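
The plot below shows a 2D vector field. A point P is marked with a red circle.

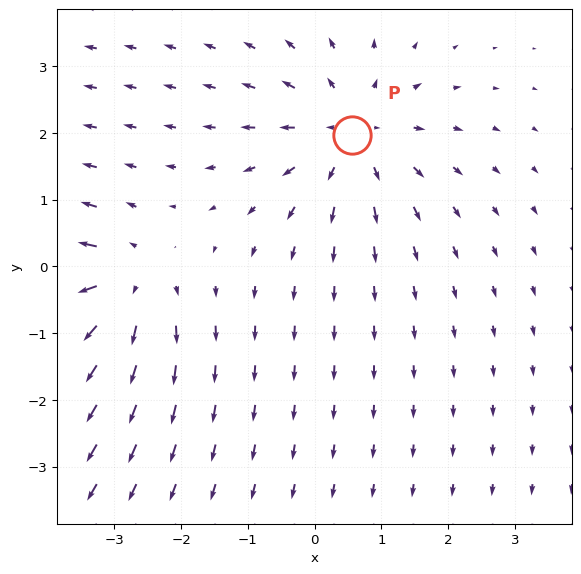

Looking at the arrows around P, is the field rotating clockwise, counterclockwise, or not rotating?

not rotating

Near P at (0.6, 2.0) the arrows show no circulation. The curl there is ≈0.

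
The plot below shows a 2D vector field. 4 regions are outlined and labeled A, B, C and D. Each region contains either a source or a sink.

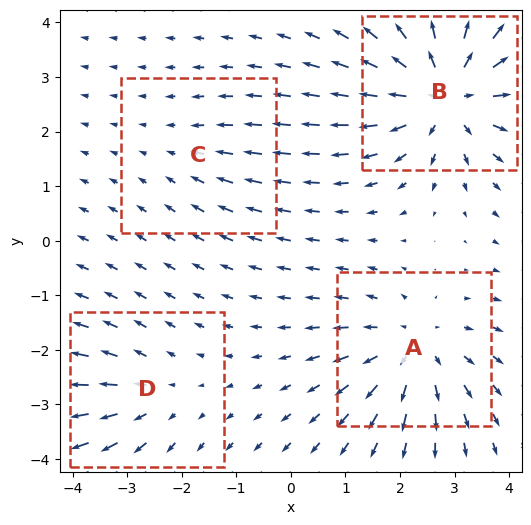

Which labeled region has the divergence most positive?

B

Divergence at each region's feature centre — A: about +5, B: about +7, C: about -2, D: about +3. Region B is most positive.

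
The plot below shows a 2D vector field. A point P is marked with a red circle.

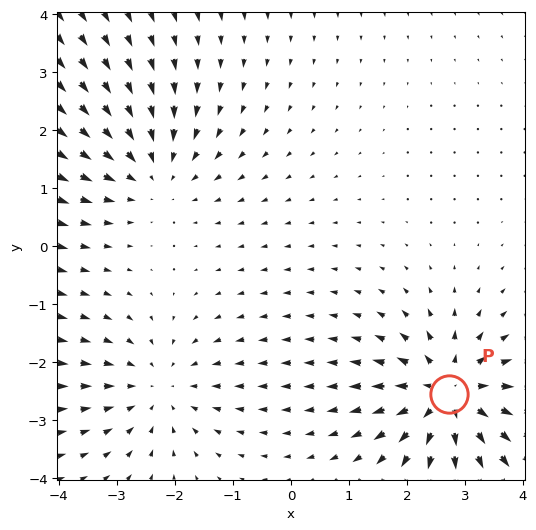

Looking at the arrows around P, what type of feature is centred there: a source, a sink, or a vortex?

At P (2.7, -2.6) the arrows spread outward. Divergence about +4, curl ≈0 — positive divergence with near-zero curl is a source.

source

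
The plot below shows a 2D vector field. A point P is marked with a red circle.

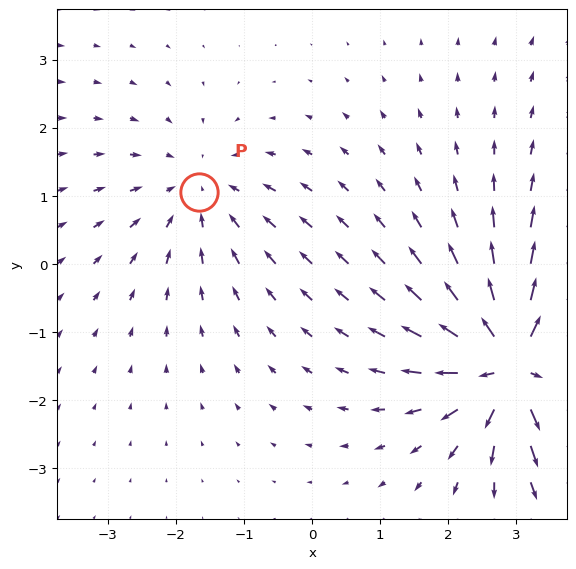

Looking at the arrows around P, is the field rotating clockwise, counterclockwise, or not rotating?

Near P at (-1.7, 1.1) the arrows show no circulation. The curl there is ≈0.

not rotating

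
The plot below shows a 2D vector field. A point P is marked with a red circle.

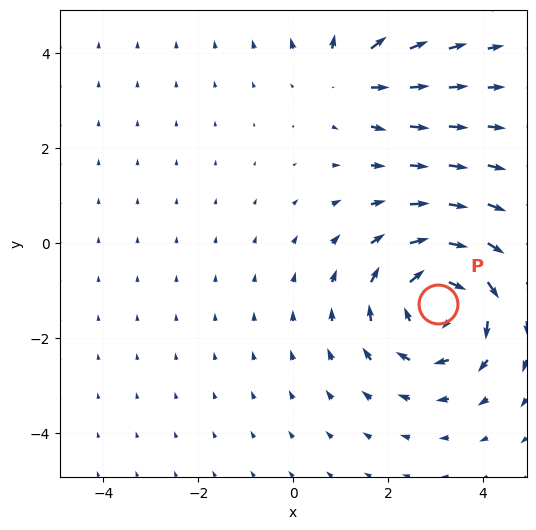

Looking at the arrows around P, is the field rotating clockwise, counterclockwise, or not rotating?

Near P at (3.0, -1.3) the arrows circulate clockwise. The curl (z-component) there is about -4; negative curl means clockwise rotation.

clockwise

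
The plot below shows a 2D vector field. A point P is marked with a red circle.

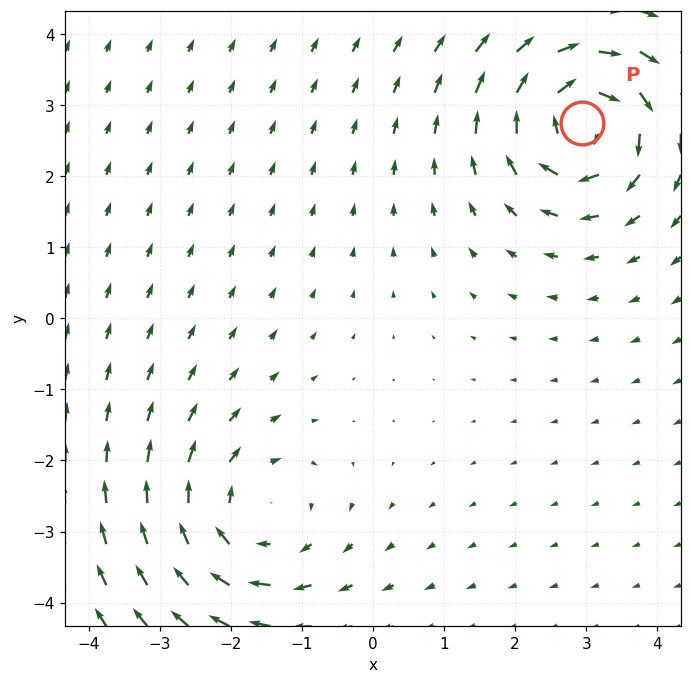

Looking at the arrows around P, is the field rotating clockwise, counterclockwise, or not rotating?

Near P at (2.9, 2.7) the arrows circulate clockwise. The curl (z-component) there is about -7; negative curl means clockwise rotation.

clockwise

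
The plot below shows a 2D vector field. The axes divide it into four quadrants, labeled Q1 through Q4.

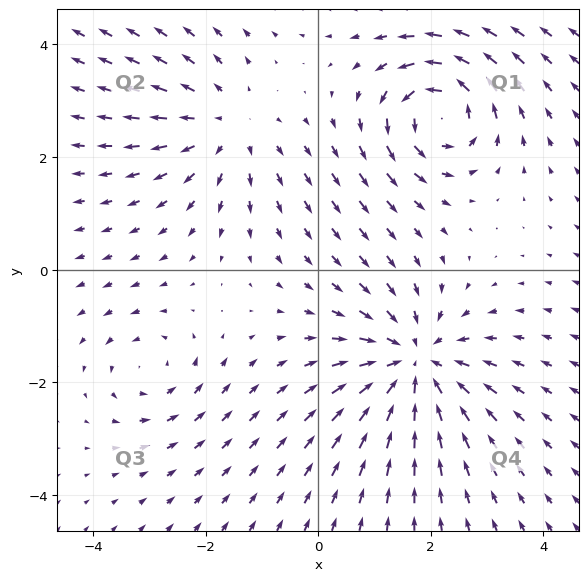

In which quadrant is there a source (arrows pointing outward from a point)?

The source sits at approximately (-1.6, 2.5), which lies in quadrant Q2. The divergence there is about +3, positive as expected for a source.

Q2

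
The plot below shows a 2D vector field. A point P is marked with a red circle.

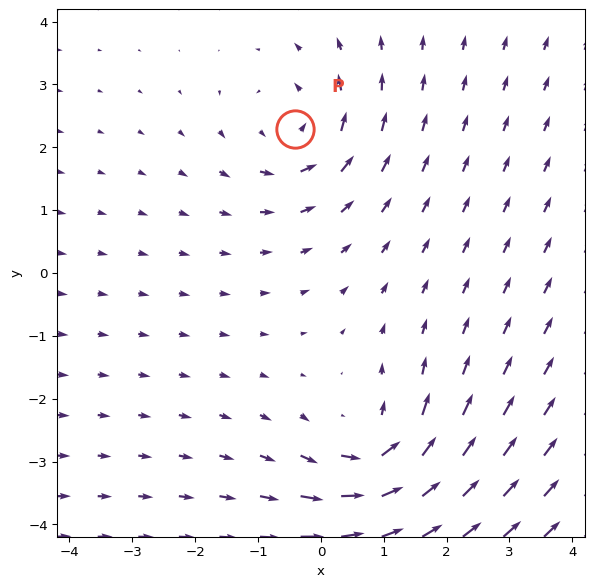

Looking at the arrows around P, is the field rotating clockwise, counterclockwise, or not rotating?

Near P at (-0.4, 2.3) the arrows circulate counterclockwise. The curl (z-component) there is about +3; positive curl means counterclockwise rotation.

counterclockwise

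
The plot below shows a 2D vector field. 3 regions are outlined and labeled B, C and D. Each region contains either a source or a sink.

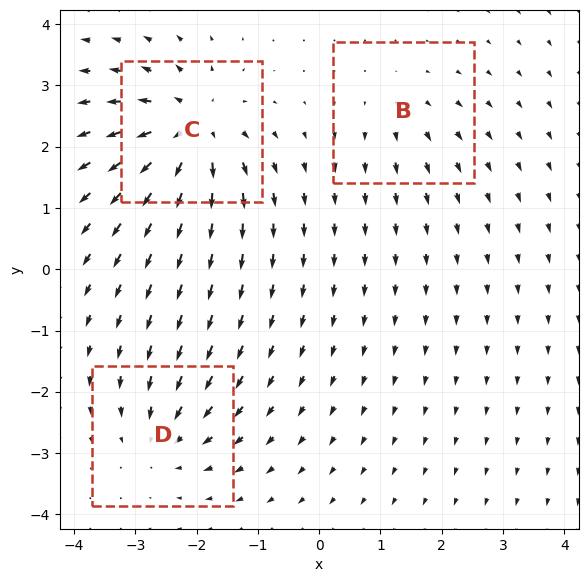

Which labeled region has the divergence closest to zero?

Divergence at each region's feature centre — B: about +2, C: about +6, D: about -4. Region B is closest to zero.

B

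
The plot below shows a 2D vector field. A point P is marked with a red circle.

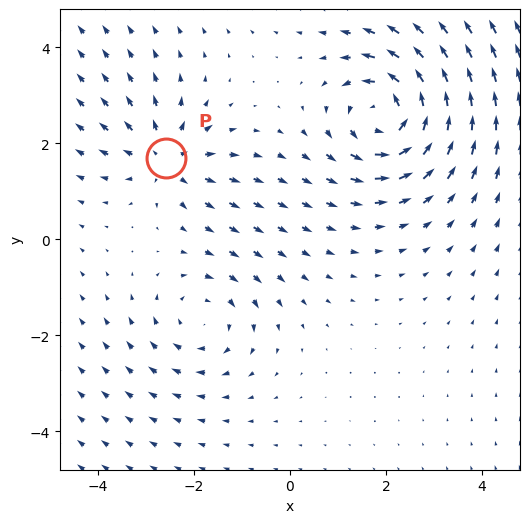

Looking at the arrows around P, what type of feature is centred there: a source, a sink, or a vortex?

source

At P (-2.6, 1.7) the arrows spread outward. Divergence about +3, curl ≈0 — positive divergence with near-zero curl is a source.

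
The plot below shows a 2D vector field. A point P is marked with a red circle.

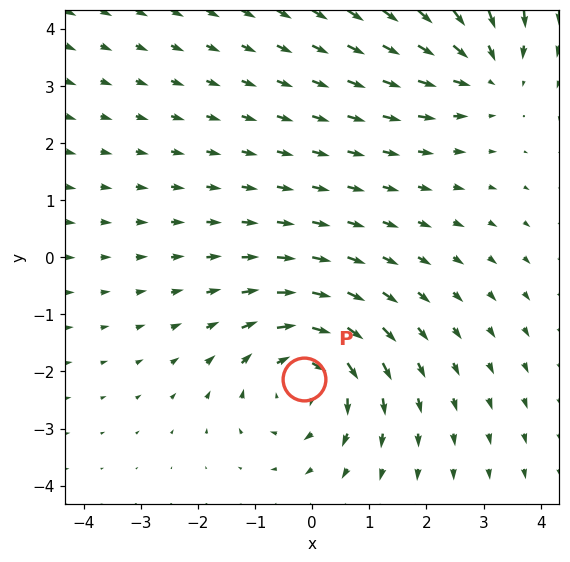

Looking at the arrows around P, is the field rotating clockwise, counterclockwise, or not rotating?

clockwise

Near P at (-0.2, -2.1) the arrows circulate clockwise. The curl (z-component) there is about -3; negative curl means clockwise rotation.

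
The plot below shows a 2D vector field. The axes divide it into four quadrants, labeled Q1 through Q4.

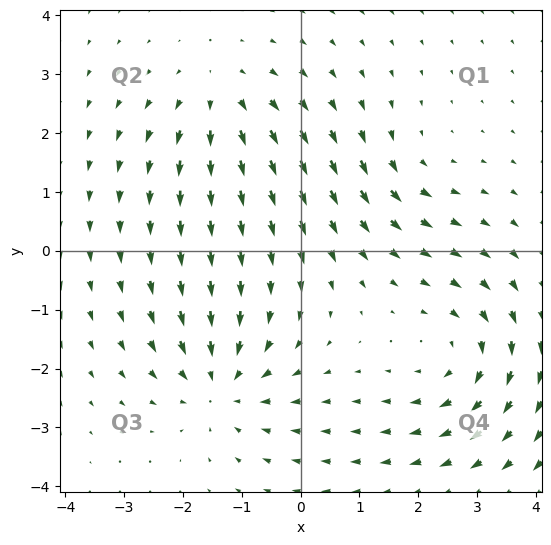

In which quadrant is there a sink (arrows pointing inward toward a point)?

The sink sits at approximately (-1.3, -2.3), which lies in quadrant Q3. The divergence there is about -5, negative as expected for a sink.

Q3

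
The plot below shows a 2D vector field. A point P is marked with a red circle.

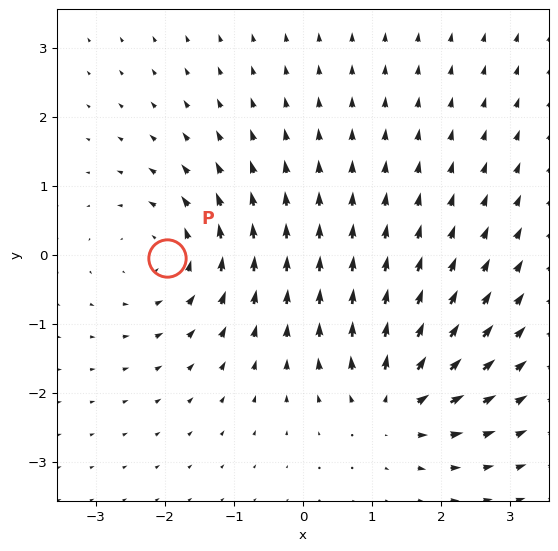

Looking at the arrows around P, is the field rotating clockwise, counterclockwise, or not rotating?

counterclockwise

Near P at (-2.0, -0.0) the arrows circulate counterclockwise. The curl (z-component) there is about +3; positive curl means counterclockwise rotation.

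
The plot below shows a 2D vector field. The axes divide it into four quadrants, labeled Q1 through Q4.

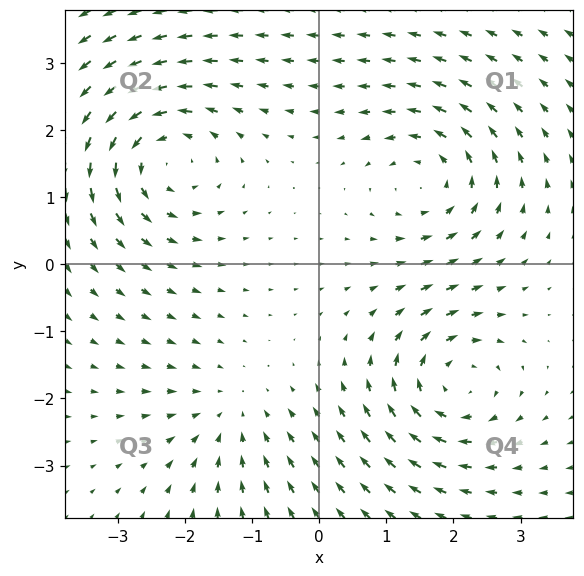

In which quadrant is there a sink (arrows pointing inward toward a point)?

The sink sits at approximately (-1.3, -2.3), which lies in quadrant Q3. The divergence there is about -3, negative as expected for a sink.

Q3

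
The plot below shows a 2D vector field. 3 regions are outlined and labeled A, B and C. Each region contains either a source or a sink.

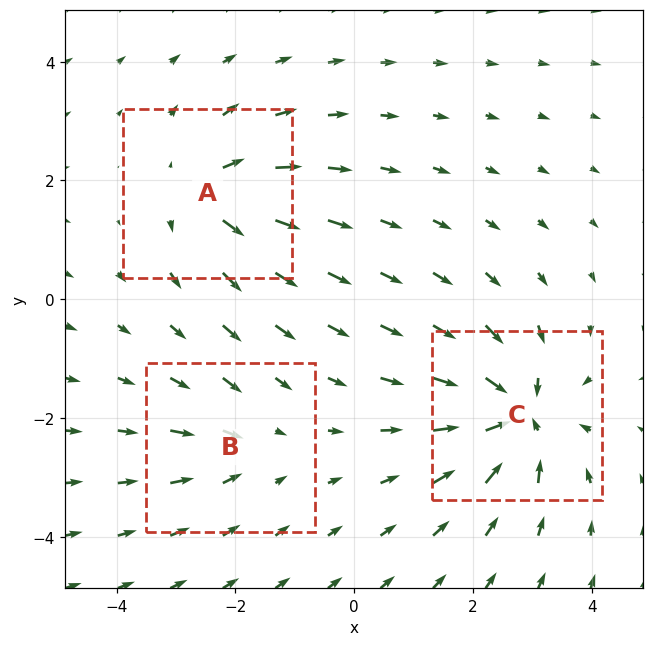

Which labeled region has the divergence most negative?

Divergence at each region's feature centre — A: about +4, B: about -2, C: about -6. Region C is most negative.

C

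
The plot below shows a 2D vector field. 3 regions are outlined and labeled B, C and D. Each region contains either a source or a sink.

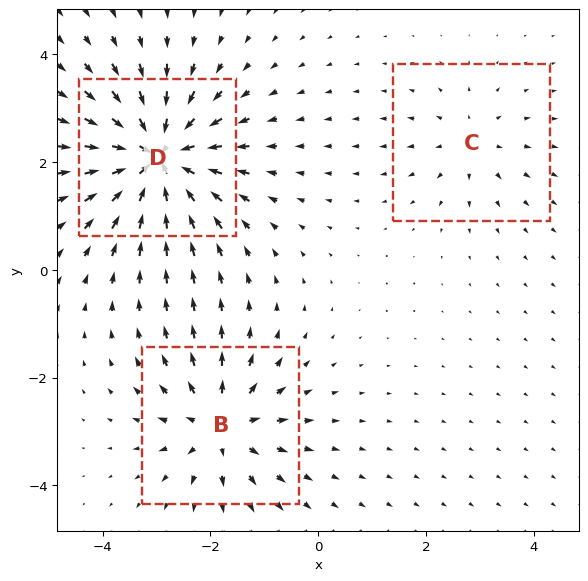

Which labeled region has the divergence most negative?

Divergence at each region's feature centre — B: about +4, C: about +2, D: about -6. Region D is most negative.

D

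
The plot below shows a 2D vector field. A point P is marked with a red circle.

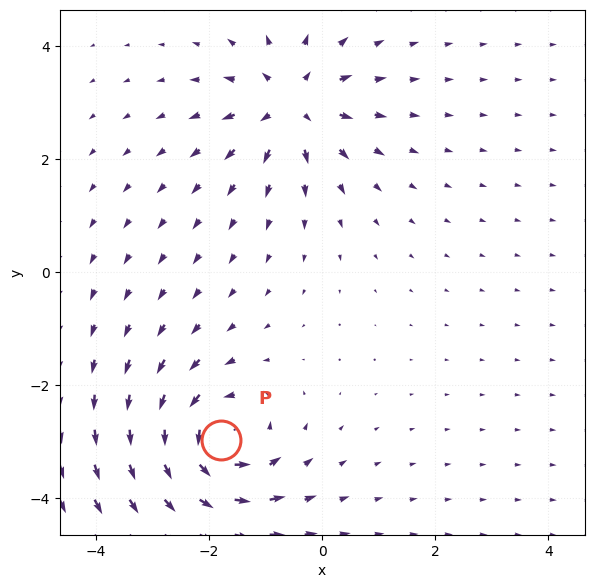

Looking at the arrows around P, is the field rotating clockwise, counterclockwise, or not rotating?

counterclockwise

Near P at (-1.8, -3.0) the arrows circulate counterclockwise. The curl (z-component) there is about +6; positive curl means counterclockwise rotation.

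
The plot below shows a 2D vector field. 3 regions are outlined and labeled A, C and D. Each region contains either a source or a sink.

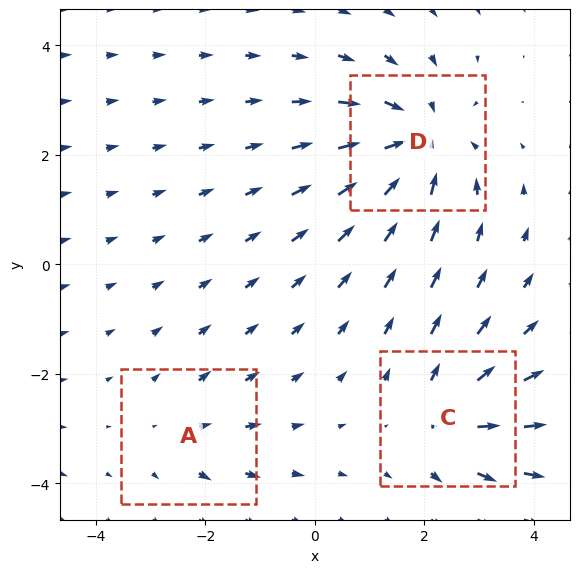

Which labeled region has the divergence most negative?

Divergence at each region's feature centre — A: about +2, C: about +3, D: about -4. Region D is most negative.

D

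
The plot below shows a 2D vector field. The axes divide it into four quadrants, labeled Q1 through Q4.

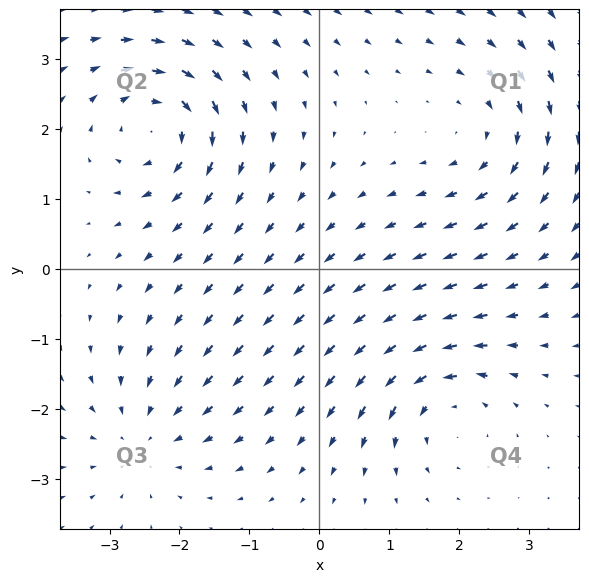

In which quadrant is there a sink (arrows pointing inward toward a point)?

The sink sits at approximately (-2.5, -2.4), which lies in quadrant Q3. The divergence there is about -3, negative as expected for a sink.

Q3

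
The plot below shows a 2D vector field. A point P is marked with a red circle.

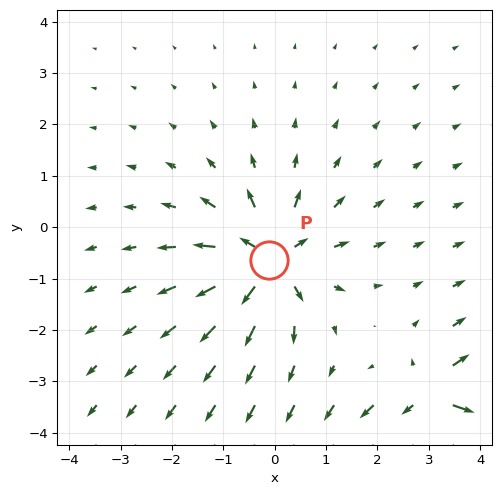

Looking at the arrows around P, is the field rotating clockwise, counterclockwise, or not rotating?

not rotating

Near P at (-0.1, -0.6) the arrows show no circulation. The curl there is ≈0.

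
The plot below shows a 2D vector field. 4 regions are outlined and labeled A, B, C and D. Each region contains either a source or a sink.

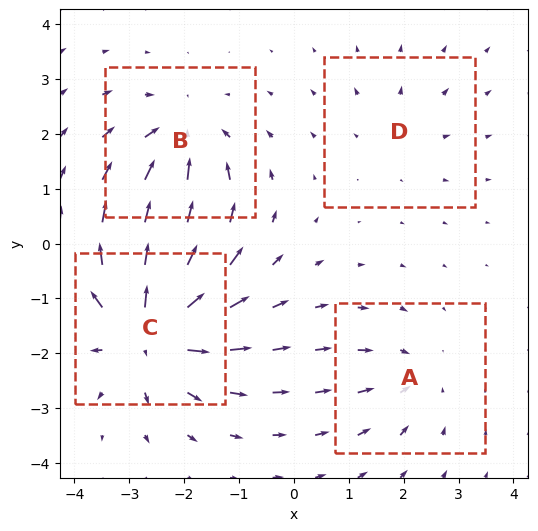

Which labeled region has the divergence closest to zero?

Divergence at each region's feature centre — A: about -3, B: about -5, C: about +8, D: about +2. Region D is closest to zero.

D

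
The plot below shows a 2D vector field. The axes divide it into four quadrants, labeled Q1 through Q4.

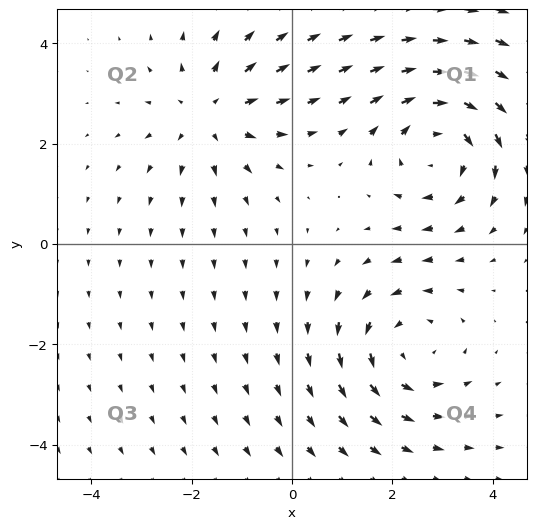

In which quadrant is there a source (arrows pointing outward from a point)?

The source sits at approximately (-1.7, 2.6), which lies in quadrant Q2. The divergence there is about +3, positive as expected for a source.

Q2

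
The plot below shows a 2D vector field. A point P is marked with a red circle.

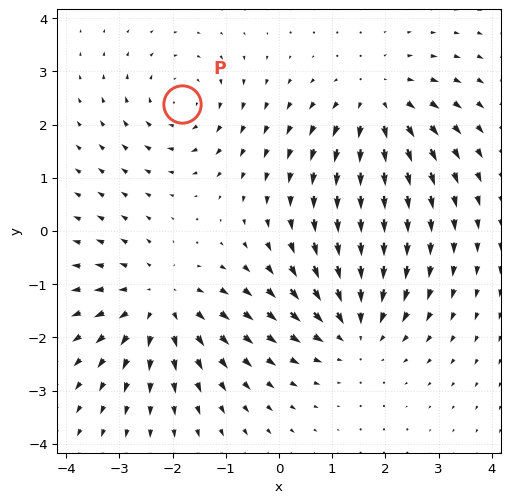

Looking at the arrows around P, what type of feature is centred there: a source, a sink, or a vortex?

vortex

At P (-1.8, 2.4) the arrows circulate clockwise. Divergence ≈0, curl about -3 — near-zero divergence with nonzero curl is a vortex.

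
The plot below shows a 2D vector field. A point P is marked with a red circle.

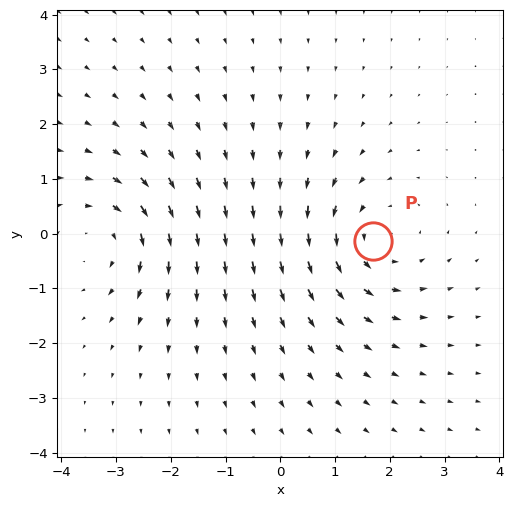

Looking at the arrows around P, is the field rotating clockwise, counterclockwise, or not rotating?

Near P at (1.7, -0.1) the arrows circulate counterclockwise. The curl (z-component) there is about +4; positive curl means counterclockwise rotation.

counterclockwise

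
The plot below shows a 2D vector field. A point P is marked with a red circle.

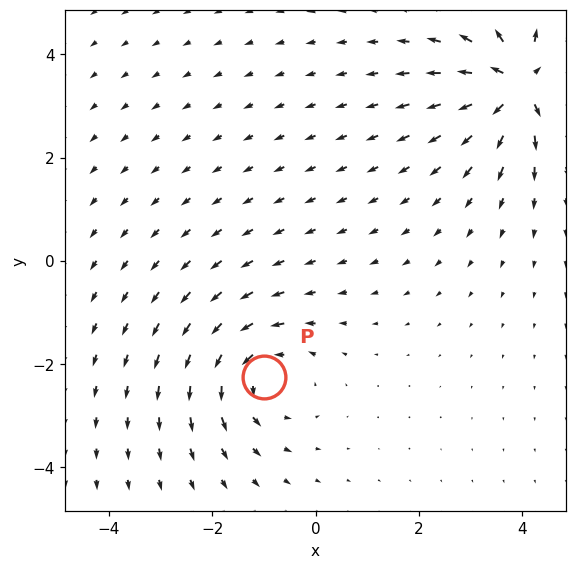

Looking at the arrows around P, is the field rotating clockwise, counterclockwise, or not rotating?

Near P at (-1.0, -2.3) the arrows circulate counterclockwise. The curl (z-component) there is about +3; positive curl means counterclockwise rotation.

counterclockwise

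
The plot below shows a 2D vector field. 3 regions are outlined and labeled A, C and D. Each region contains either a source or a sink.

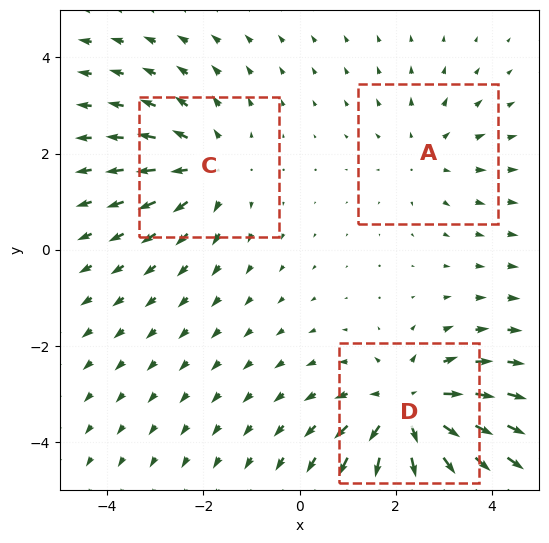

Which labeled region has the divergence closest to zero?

Divergence at each region's feature centre — A: about +2, C: about +3, D: about +4. Region A is closest to zero.

A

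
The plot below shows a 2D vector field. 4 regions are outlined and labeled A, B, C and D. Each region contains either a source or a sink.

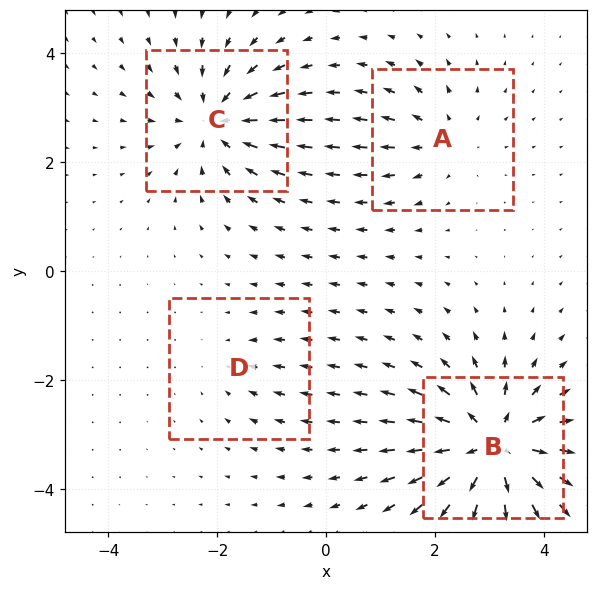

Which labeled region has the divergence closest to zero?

Divergence at each region's feature centre — A: about +4, B: about +8, C: about -6, D: about -2. Region D is closest to zero.

D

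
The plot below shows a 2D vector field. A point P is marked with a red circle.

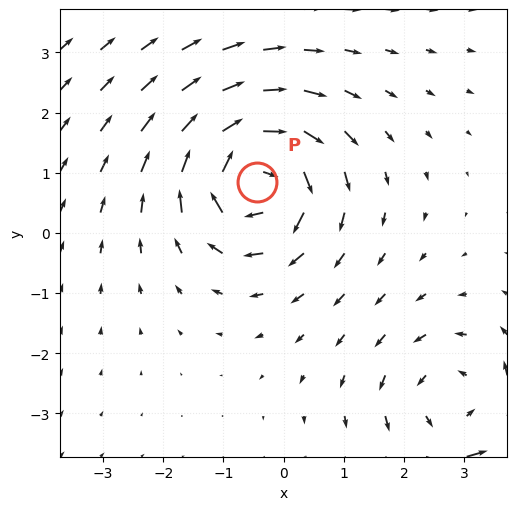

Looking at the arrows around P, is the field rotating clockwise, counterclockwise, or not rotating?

Near P at (-0.4, 0.8) the arrows circulate clockwise. The curl (z-component) there is about -6; negative curl means clockwise rotation.

clockwise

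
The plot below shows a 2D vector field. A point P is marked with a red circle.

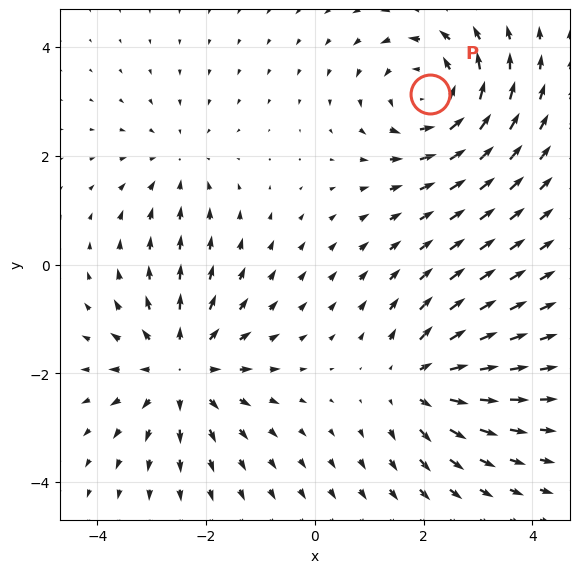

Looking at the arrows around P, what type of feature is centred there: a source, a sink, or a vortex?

vortex

At P (2.1, 3.1) the arrows circulate counterclockwise. Divergence ≈0, curl about +4 — near-zero divergence with nonzero curl is a vortex.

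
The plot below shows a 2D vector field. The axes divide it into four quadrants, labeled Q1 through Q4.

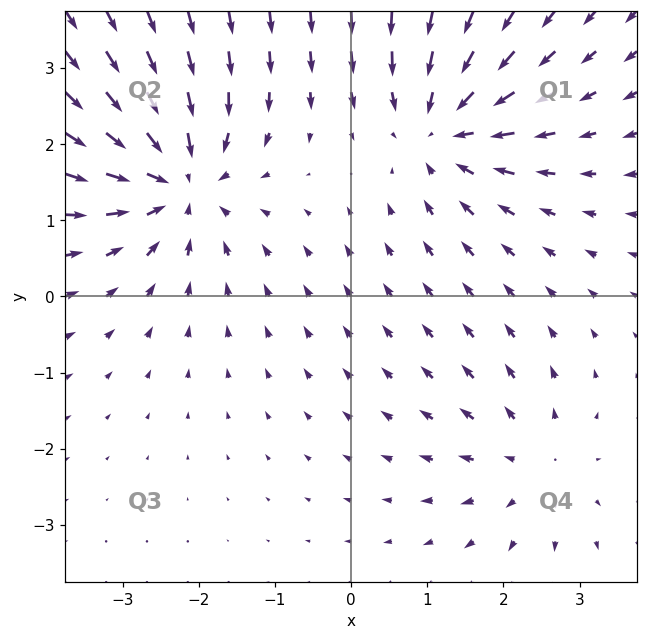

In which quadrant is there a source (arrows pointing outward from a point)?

Q4

The source sits at approximately (2.4, -2.2), which lies in quadrant Q4. The divergence there is about +3, positive as expected for a source.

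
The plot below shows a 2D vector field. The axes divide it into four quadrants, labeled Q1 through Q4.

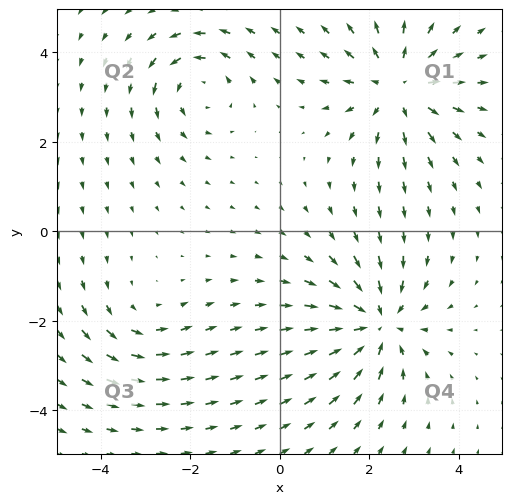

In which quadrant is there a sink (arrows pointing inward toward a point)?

The sink sits at approximately (2.2, -2.1), which lies in quadrant Q4. The divergence there is about -5, negative as expected for a sink.

Q4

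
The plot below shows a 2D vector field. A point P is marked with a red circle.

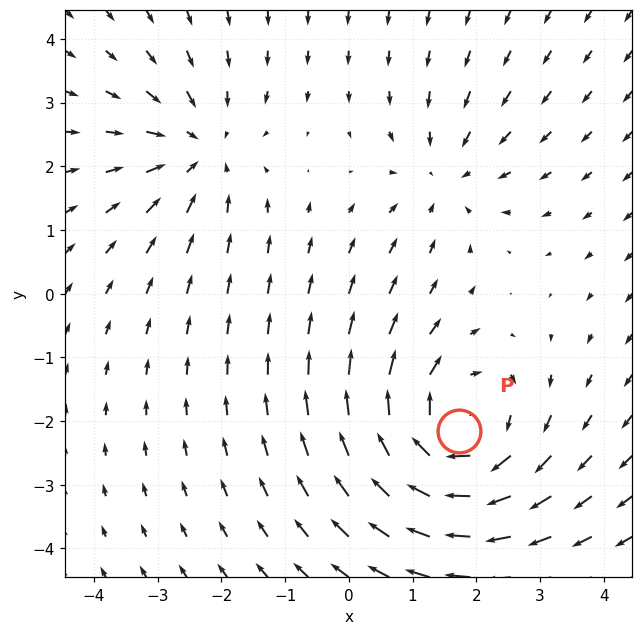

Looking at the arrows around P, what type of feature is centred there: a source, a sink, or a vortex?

vortex

At P (1.7, -2.1) the arrows circulate clockwise. Divergence ≈0, curl about -4 — near-zero divergence with nonzero curl is a vortex.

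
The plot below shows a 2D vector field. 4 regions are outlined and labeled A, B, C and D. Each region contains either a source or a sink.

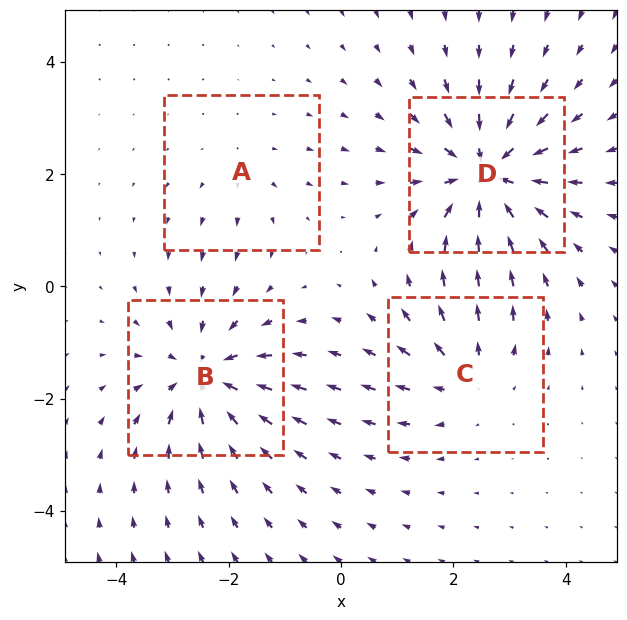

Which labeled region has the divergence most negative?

D

Divergence at each region's feature centre — A: about +2, B: about -5, C: about +4, D: about -7. Region D is most negative.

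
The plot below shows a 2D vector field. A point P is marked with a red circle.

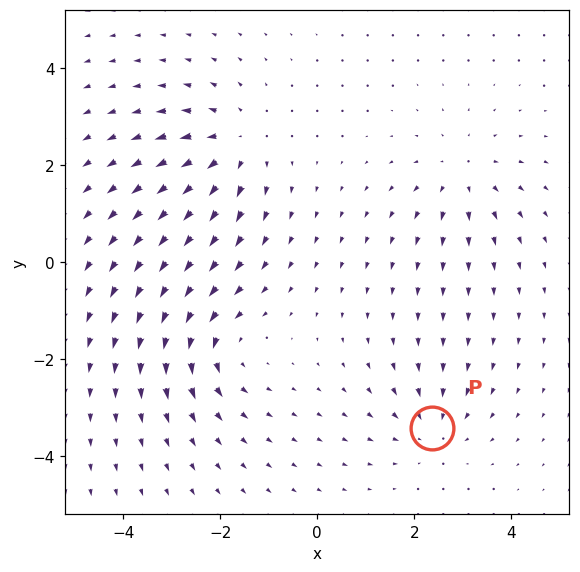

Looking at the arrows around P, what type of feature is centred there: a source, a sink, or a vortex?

sink

At P (2.4, -3.4) the arrows converge inward. Divergence about -3, curl ≈0 — negative divergence with near-zero curl is a sink.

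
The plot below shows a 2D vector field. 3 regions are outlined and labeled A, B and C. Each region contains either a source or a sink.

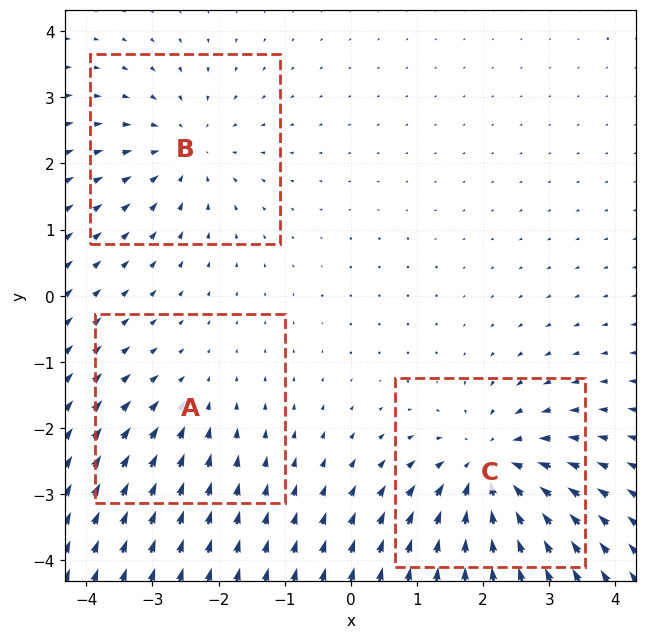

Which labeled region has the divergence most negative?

Divergence at each region's feature centre — A: about -2, B: about -3, C: about -5. Region C is most negative.

C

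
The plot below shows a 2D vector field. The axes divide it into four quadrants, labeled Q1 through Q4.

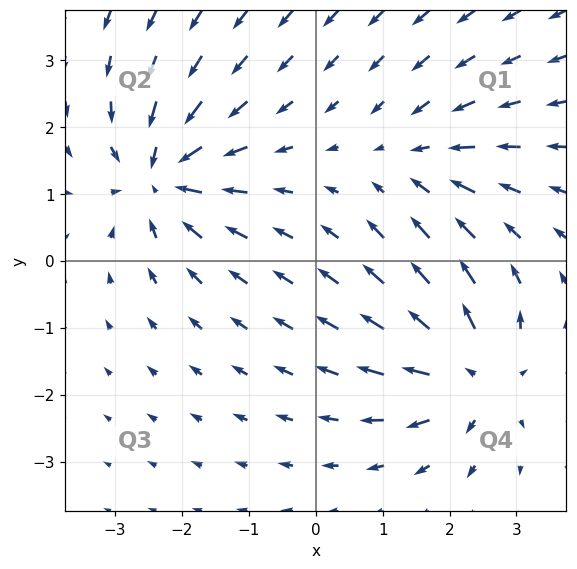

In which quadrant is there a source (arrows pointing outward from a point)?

The source sits at approximately (2.4, -1.7), which lies in quadrant Q4. The divergence there is about +6, positive as expected for a source.

Q4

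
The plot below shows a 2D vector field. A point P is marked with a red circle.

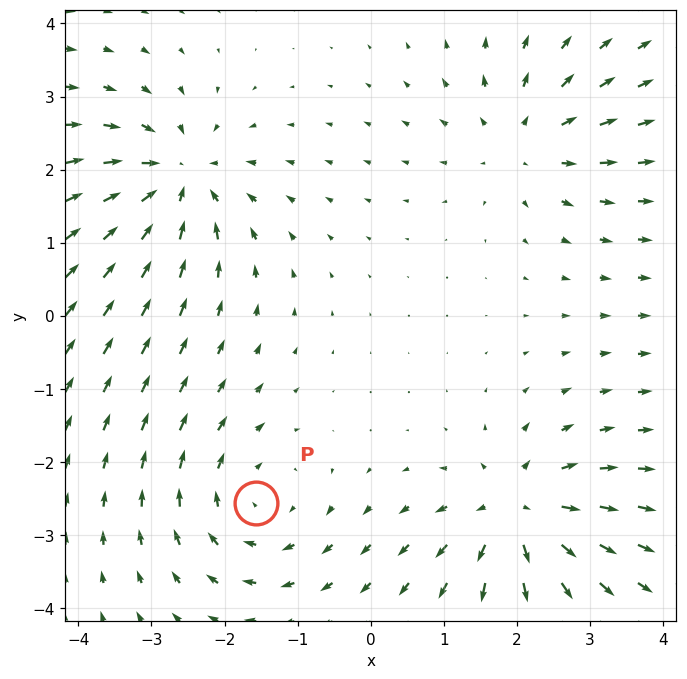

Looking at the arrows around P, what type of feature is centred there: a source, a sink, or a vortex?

At P (-1.6, -2.6) the arrows circulate clockwise. Divergence ≈0, curl about -4 — near-zero divergence with nonzero curl is a vortex.

vortex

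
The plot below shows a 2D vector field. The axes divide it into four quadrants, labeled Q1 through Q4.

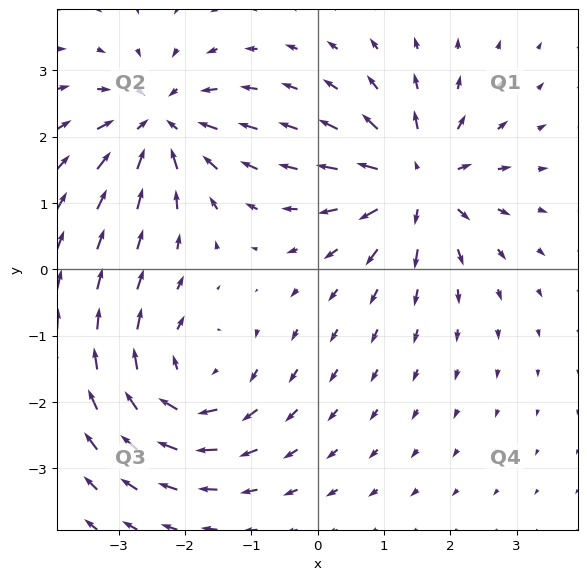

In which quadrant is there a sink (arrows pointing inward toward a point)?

Q2

The sink sits at approximately (-2.4, 2.2), which lies in quadrant Q2. The divergence there is about -6, negative as expected for a sink.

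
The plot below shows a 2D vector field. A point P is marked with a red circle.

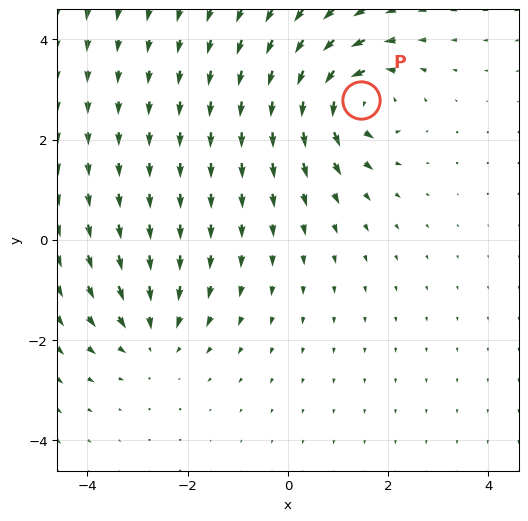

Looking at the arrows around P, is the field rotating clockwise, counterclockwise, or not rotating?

Near P at (1.5, 2.8) the arrows circulate counterclockwise. The curl (z-component) there is about +5; positive curl means counterclockwise rotation.

counterclockwise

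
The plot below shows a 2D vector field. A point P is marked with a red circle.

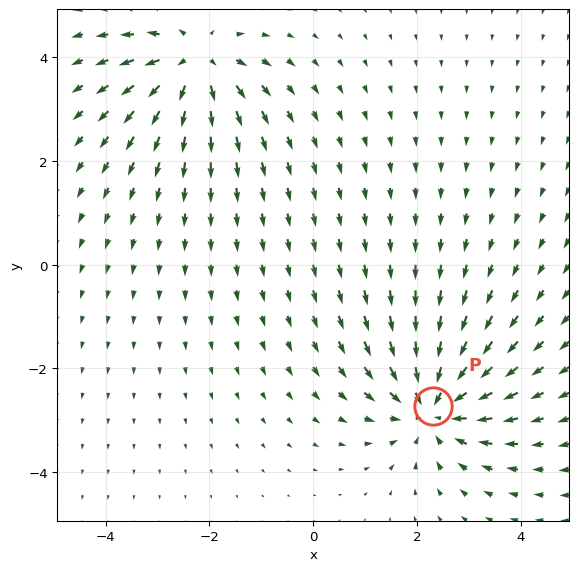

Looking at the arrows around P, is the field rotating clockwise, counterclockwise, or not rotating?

not rotating

Near P at (2.3, -2.7) the arrows show no circulation. The curl there is ≈0.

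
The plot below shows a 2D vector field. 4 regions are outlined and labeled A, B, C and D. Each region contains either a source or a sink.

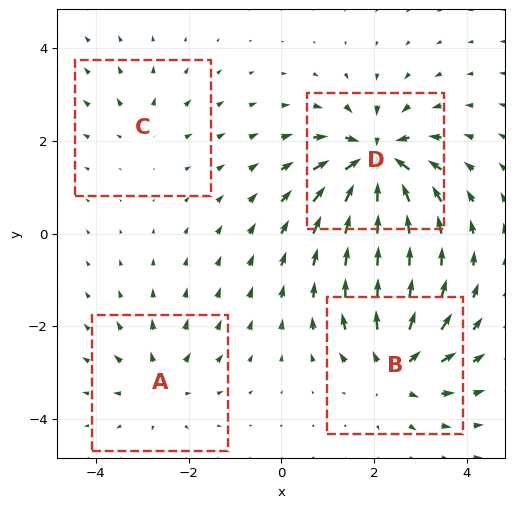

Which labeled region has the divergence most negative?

D

Divergence at each region's feature centre — A: about +4, B: about +6, C: about +3, D: about -8. Region D is most negative.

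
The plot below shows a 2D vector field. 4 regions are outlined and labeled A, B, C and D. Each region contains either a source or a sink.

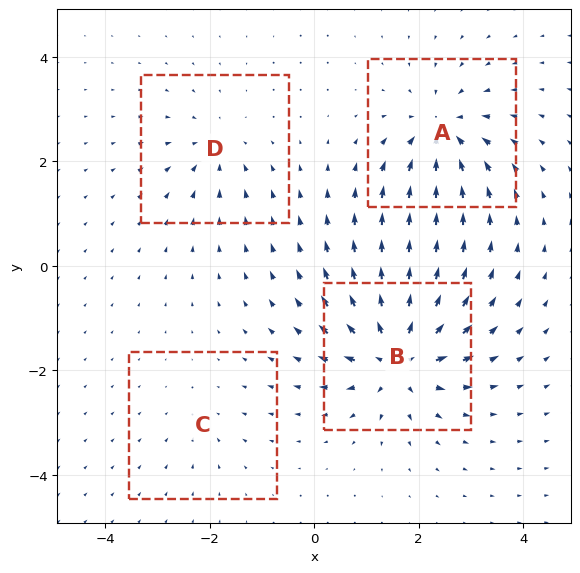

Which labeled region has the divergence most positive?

B

Divergence at each region's feature centre — A: about -7, B: about +9, C: about -2, D: about -4. Region B is most positive.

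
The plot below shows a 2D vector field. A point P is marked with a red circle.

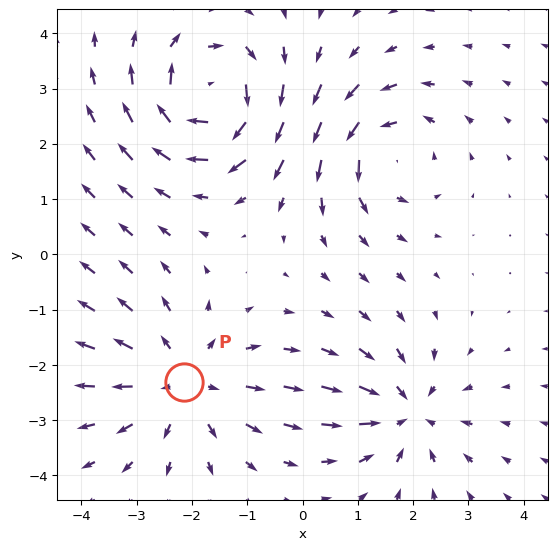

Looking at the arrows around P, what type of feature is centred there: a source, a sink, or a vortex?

source

At P (-2.1, -2.3) the arrows spread outward. Divergence about +4, curl ≈0 — positive divergence with near-zero curl is a source.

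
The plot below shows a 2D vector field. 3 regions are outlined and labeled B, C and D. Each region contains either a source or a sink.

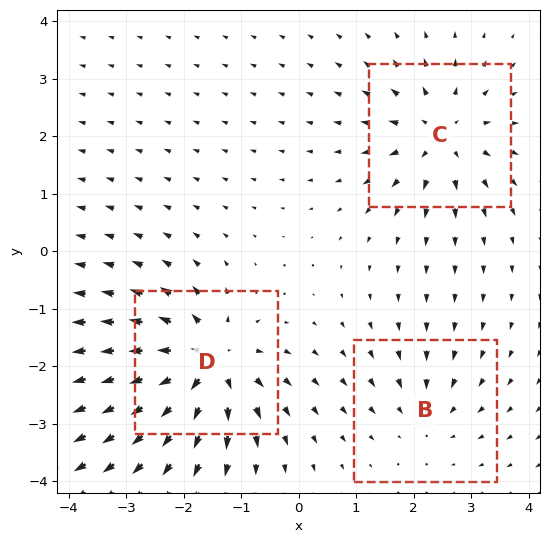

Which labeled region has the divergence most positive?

D

Divergence at each region's feature centre — B: about -3, C: about +4, D: about +6. Region D is most positive.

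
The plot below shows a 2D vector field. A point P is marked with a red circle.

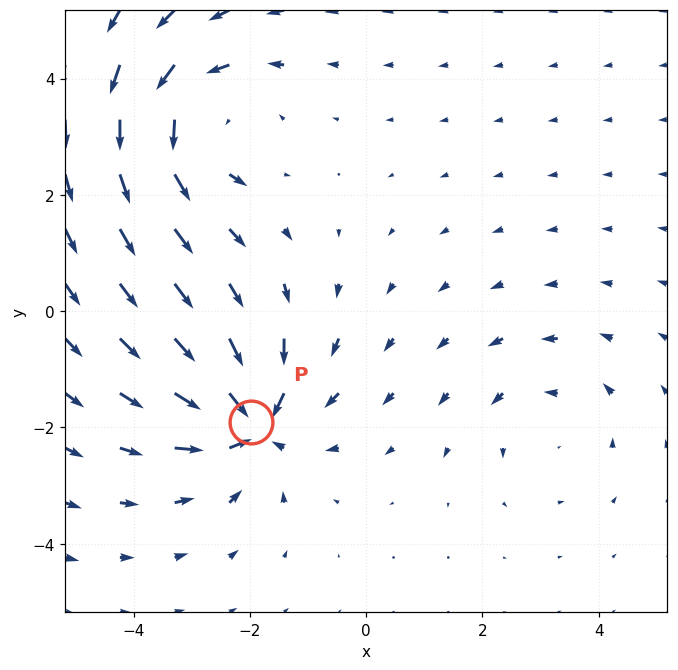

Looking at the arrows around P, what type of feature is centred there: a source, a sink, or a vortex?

sink

At P (-2.0, -1.9) the arrows converge inward. Divergence about -5, curl ≈0 — negative divergence with near-zero curl is a sink.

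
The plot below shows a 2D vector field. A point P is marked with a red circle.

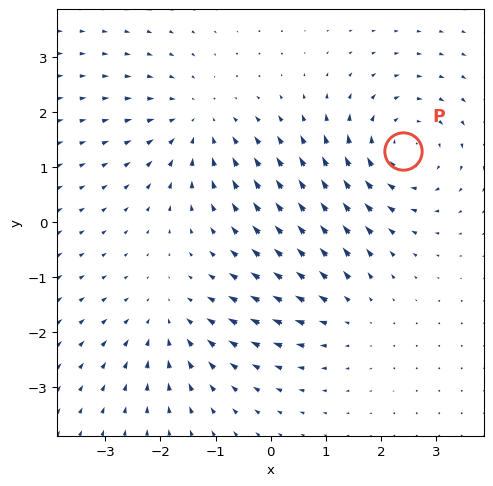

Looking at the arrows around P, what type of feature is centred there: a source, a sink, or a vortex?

At P (2.4, 1.3) the arrows circulate clockwise. Divergence ≈0, curl about -3 — near-zero divergence with nonzero curl is a vortex.

vortex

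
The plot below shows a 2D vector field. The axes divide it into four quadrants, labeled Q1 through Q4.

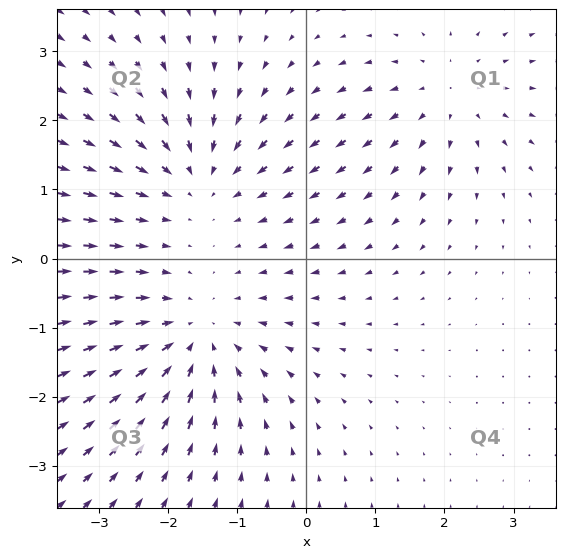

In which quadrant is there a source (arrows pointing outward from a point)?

Q1

The source sits at approximately (2.1, 2.4), which lies in quadrant Q1. The divergence there is about +2, positive as expected for a source.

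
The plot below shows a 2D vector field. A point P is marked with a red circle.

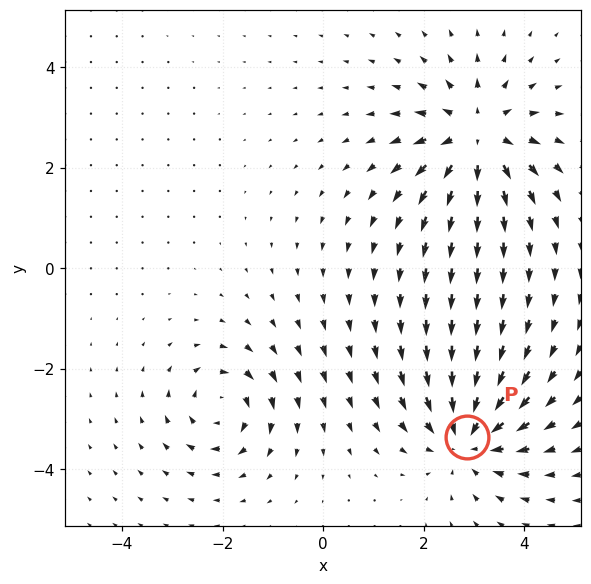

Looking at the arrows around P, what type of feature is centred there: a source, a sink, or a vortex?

At P (2.9, -3.4) the arrows converge inward. Divergence about -4, curl ≈0 — negative divergence with near-zero curl is a sink.

sink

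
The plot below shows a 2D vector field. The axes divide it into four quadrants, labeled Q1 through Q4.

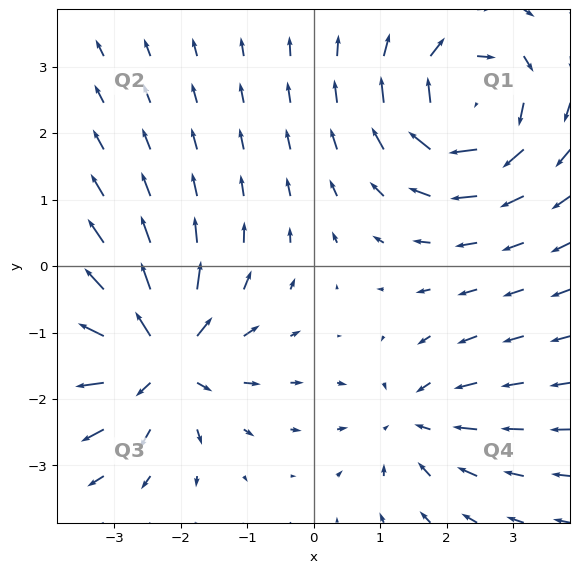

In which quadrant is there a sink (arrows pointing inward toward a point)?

Q4

The sink sits at approximately (1.5, -2.3), which lies in quadrant Q4. The divergence there is about -3, negative as expected for a sink.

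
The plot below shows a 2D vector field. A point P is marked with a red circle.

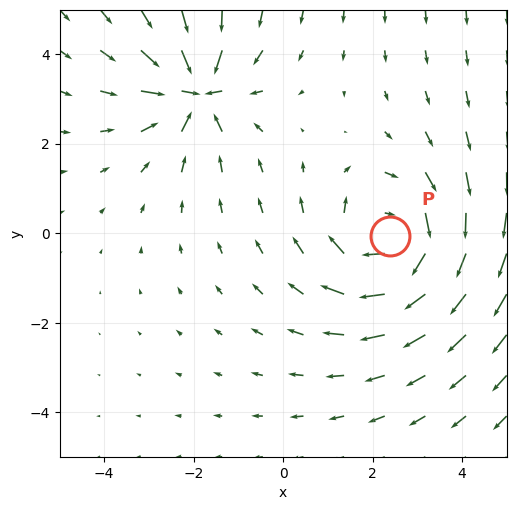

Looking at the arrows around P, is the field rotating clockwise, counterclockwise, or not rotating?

clockwise

Near P at (2.4, -0.1) the arrows circulate clockwise. The curl (z-component) there is about -4; negative curl means clockwise rotation.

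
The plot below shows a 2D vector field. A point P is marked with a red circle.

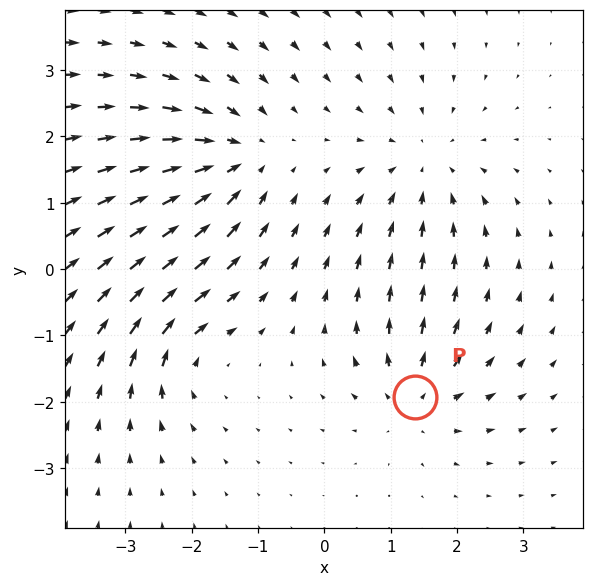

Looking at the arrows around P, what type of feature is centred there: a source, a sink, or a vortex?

source

At P (1.4, -1.9) the arrows spread outward. Divergence about +5, curl ≈0 — positive divergence with near-zero curl is a source.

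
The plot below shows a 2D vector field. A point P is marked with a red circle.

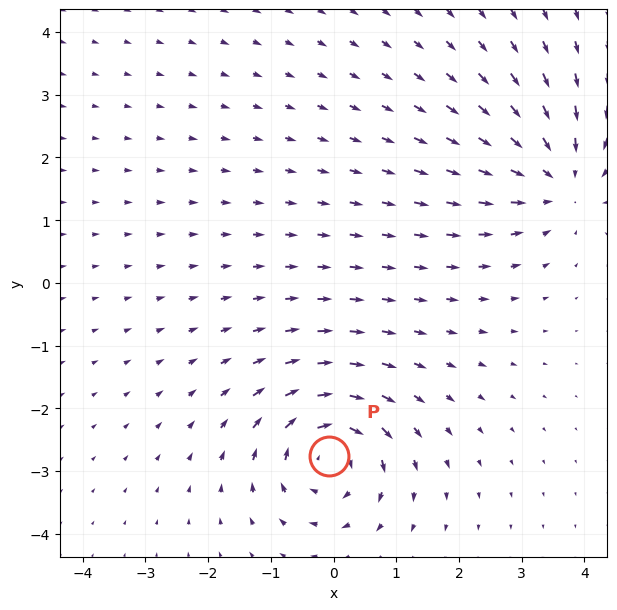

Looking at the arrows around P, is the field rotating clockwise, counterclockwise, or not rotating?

Near P at (-0.1, -2.8) the arrows circulate clockwise. The curl (z-component) there is about -5; negative curl means clockwise rotation.

clockwise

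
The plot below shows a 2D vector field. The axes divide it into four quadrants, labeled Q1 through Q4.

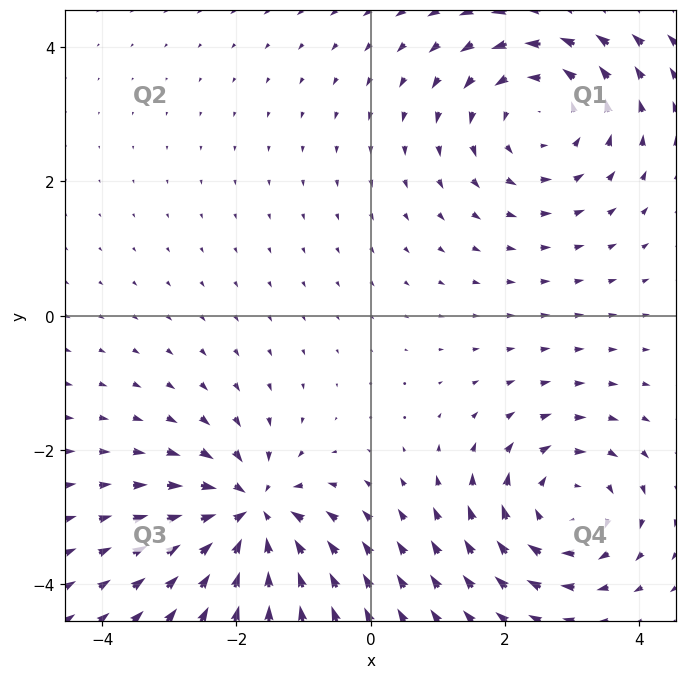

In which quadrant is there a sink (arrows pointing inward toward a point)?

Q3

The sink sits at approximately (-1.8, -3.0), which lies in quadrant Q3. The divergence there is about -6, negative as expected for a sink.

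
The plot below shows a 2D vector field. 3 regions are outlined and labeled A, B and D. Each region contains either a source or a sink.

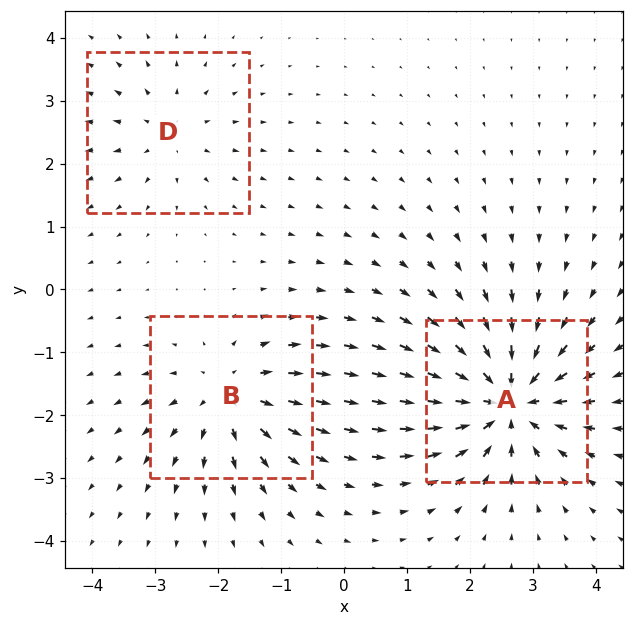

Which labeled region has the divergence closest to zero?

D

Divergence at each region's feature centre — A: about -6, B: about +4, D: about +3. Region D is closest to zero.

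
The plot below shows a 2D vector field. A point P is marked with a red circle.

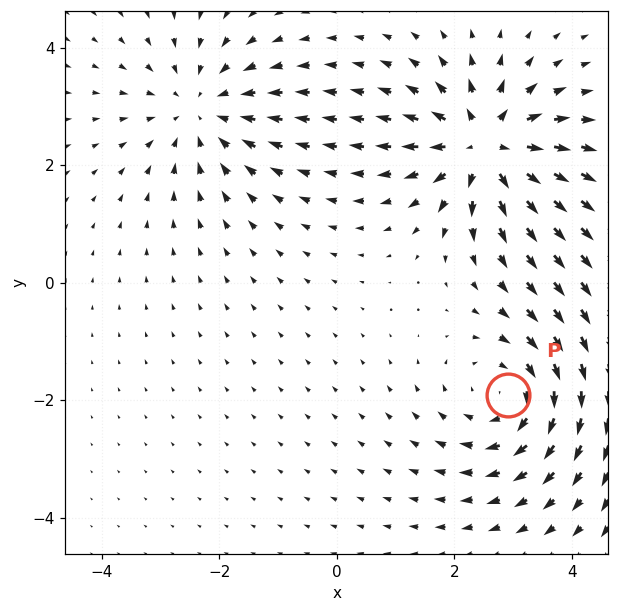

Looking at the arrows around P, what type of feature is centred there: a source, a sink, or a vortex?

vortex

At P (2.9, -1.9) the arrows circulate clockwise. Divergence ≈0, curl about -4 — near-zero divergence with nonzero curl is a vortex.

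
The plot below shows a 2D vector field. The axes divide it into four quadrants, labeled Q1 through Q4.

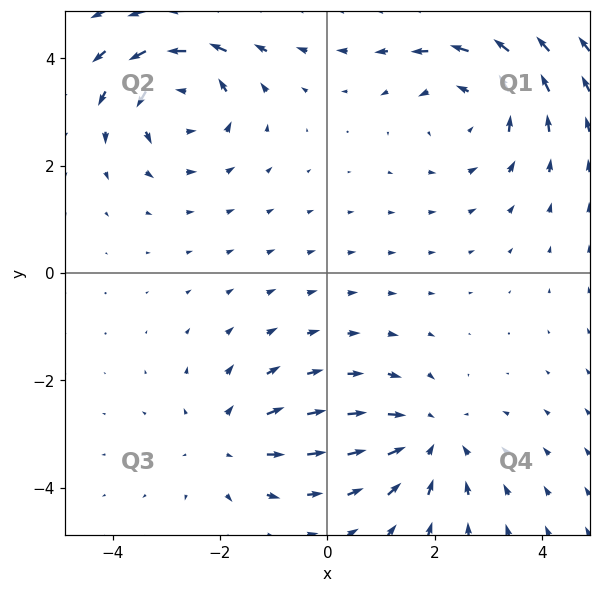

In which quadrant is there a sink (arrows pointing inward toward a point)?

The sink sits at approximately (1.9, -3.1), which lies in quadrant Q4. The divergence there is about -4, negative as expected for a sink.

Q4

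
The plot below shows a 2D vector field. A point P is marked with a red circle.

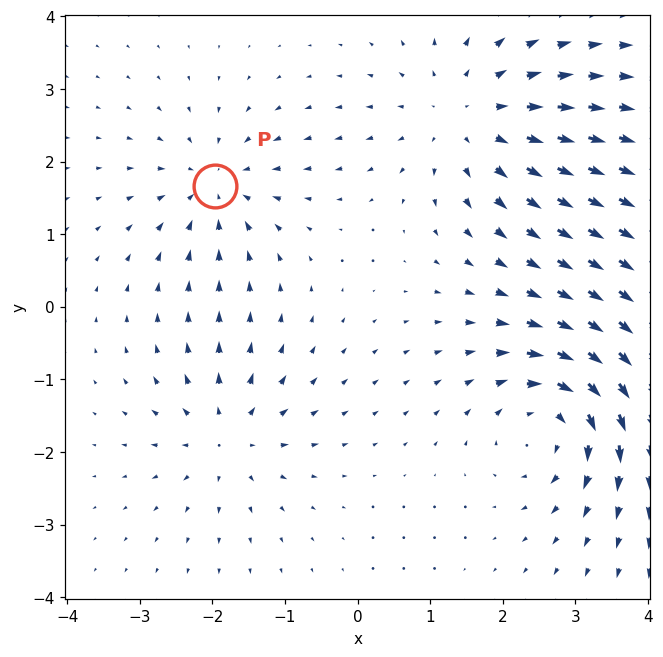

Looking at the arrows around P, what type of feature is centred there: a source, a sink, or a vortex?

sink

At P (-2.0, 1.7) the arrows converge inward. Divergence about -4, curl ≈0 — negative divergence with near-zero curl is a sink.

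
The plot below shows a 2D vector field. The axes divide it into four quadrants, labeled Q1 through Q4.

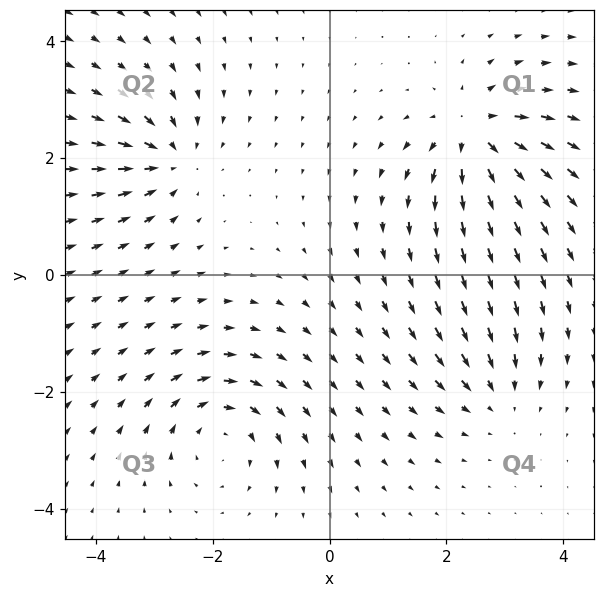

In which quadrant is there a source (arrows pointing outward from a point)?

The source sits at approximately (2.5, 2.4), which lies in quadrant Q1. The divergence there is about +7, positive as expected for a source.

Q1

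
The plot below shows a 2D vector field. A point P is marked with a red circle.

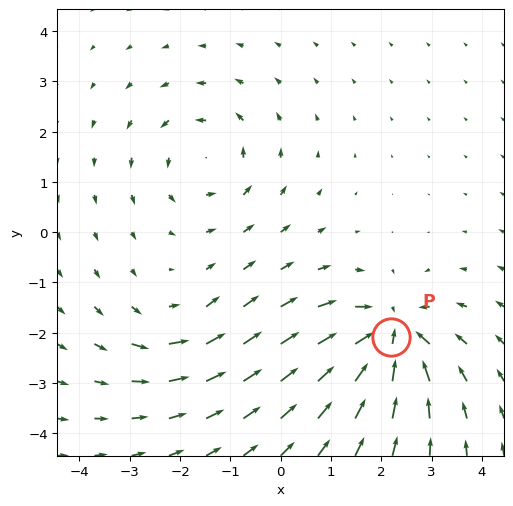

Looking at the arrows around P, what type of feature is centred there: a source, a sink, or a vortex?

sink

At P (2.2, -2.1) the arrows converge inward. Divergence about -6, curl ≈0 — negative divergence with near-zero curl is a sink.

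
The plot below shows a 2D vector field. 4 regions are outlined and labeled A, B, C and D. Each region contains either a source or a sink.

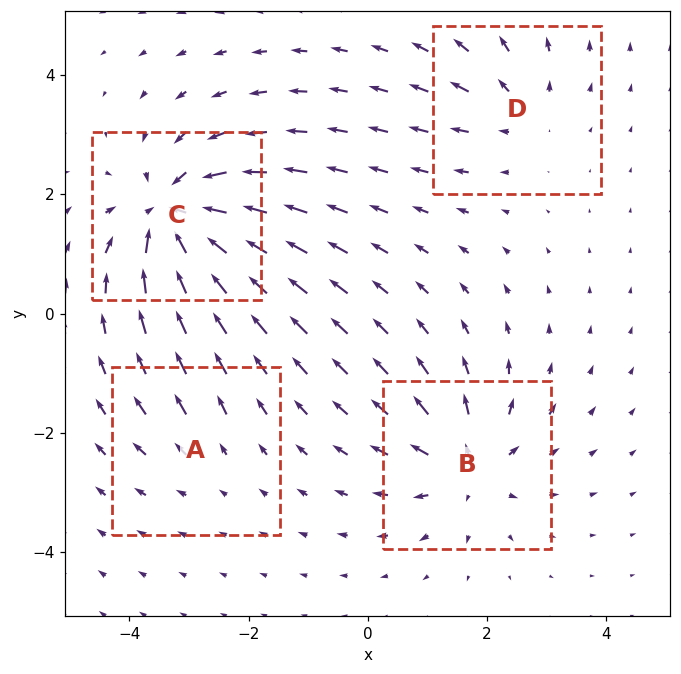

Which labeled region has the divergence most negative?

Divergence at each region's feature centre — A: about +2, B: about +6, C: about -8, D: about +4. Region C is most negative.

C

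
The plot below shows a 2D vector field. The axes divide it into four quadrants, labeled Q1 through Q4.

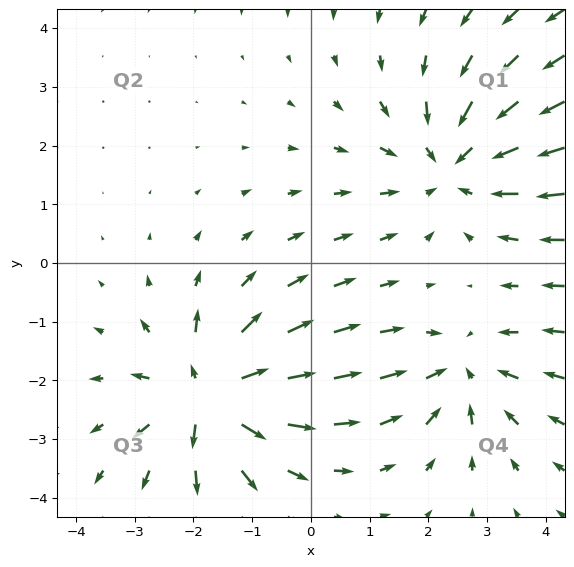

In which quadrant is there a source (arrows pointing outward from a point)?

Q3

The source sits at approximately (-1.7, -2.2), which lies in quadrant Q3. The divergence there is about +5, positive as expected for a source.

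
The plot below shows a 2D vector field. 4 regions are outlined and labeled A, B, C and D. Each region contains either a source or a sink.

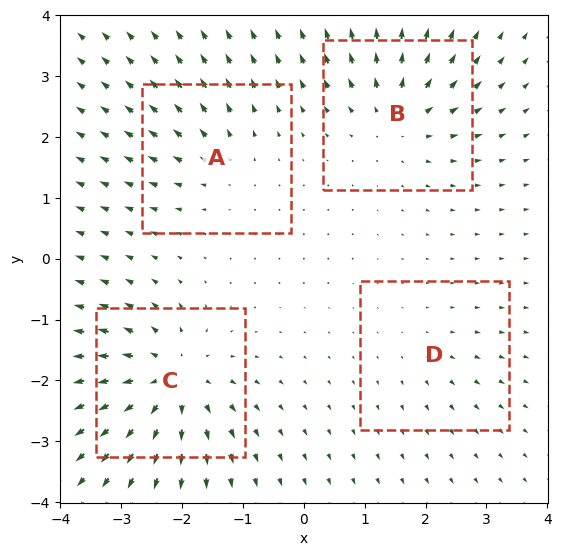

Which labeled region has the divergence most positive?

Divergence at each region's feature centre — A: about +4, B: about +6, C: about +8, D: about +2. Region C is most positive.

C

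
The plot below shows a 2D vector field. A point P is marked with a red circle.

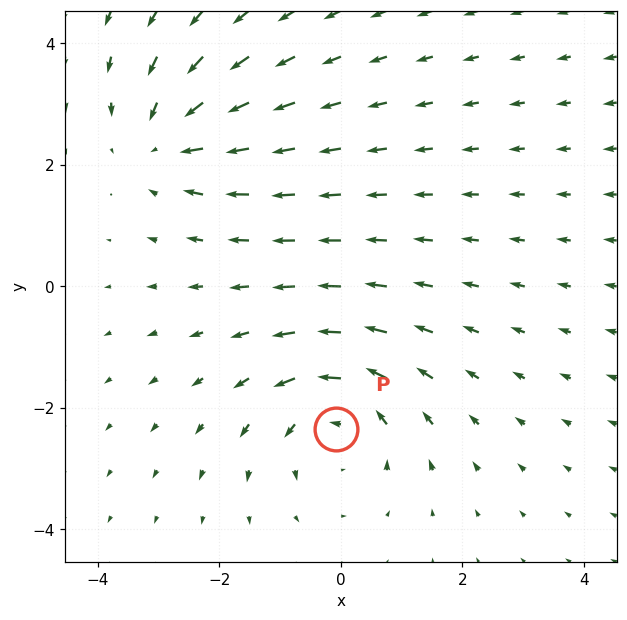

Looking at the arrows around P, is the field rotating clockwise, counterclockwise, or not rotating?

counterclockwise

Near P at (-0.1, -2.3) the arrows circulate counterclockwise. The curl (z-component) there is about +3; positive curl means counterclockwise rotation.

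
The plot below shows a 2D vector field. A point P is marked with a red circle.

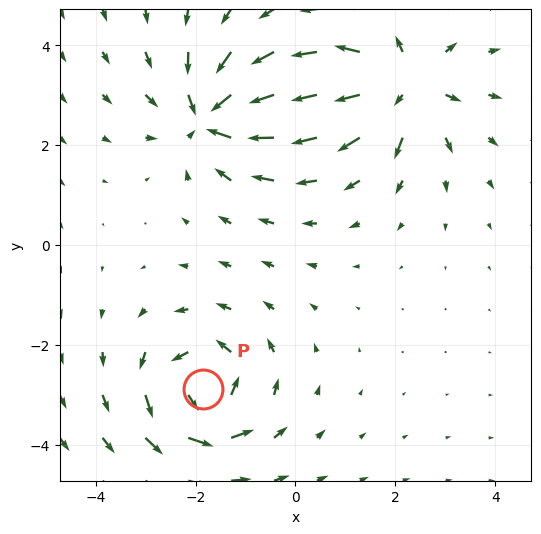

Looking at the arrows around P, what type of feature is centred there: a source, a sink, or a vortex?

At P (-1.9, -2.9) the arrows circulate counterclockwise. Divergence ≈0, curl about +4 — near-zero divergence with nonzero curl is a vortex.

vortex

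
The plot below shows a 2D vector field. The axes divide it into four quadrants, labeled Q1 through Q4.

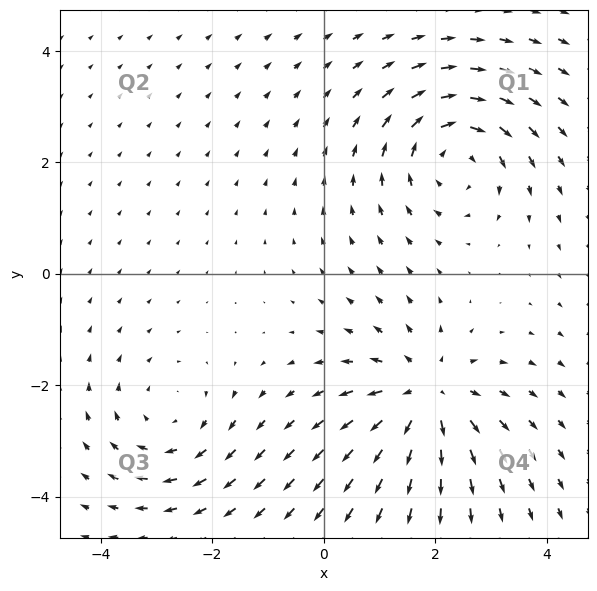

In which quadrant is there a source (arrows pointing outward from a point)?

Q4

The source sits at approximately (1.8, -2.2), which lies in quadrant Q4. The divergence there is about +5, positive as expected for a source.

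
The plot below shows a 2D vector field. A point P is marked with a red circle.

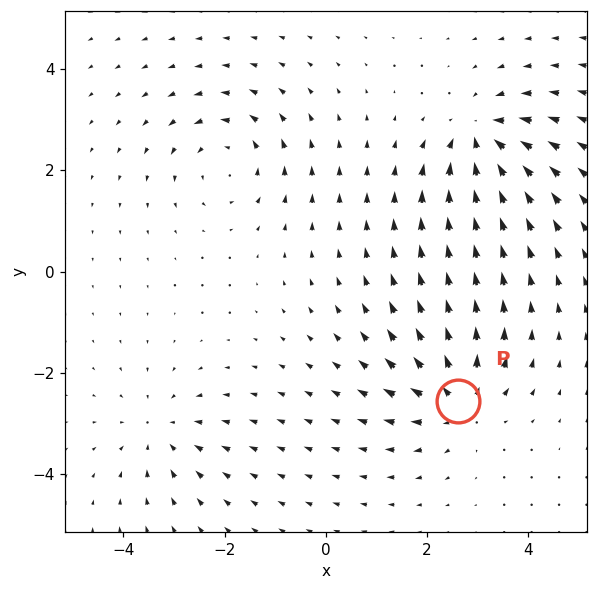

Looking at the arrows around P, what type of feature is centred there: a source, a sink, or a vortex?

At P (2.6, -2.6) the arrows spread outward. Divergence about +6, curl ≈0 — positive divergence with near-zero curl is a source.

source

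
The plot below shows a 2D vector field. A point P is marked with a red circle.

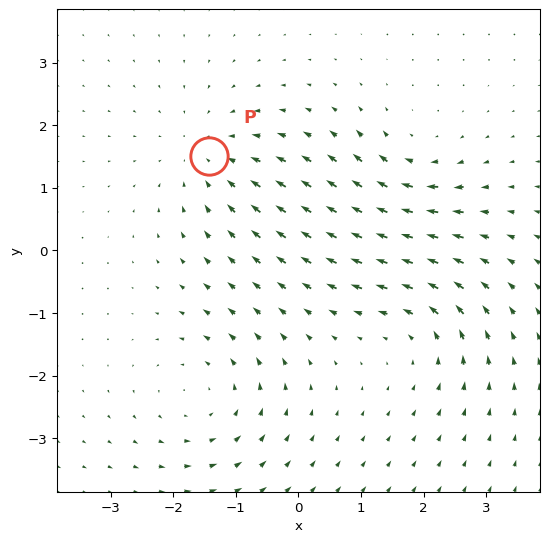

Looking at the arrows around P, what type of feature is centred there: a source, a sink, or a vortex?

sink

At P (-1.4, 1.5) the arrows converge inward. Divergence about -3, curl ≈0 — negative divergence with near-zero curl is a sink.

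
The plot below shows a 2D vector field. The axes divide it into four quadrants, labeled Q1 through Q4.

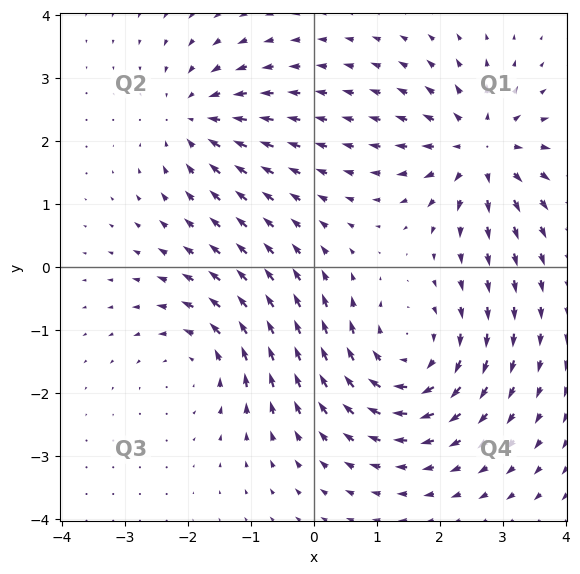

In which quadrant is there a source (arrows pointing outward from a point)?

The source sits at approximately (2.6, 1.9), which lies in quadrant Q1. The divergence there is about +5, positive as expected for a source.

Q1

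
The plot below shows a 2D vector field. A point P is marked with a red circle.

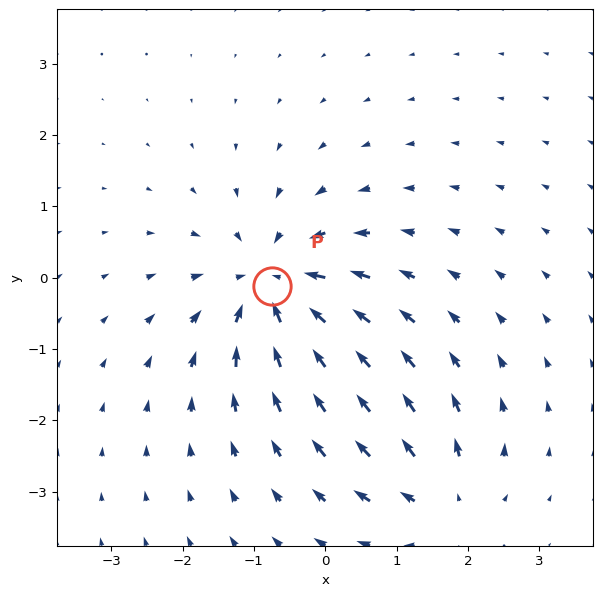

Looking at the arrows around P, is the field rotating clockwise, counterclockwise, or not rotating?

not rotating

Near P at (-0.7, -0.1) the arrows show no circulation. The curl there is ≈0.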